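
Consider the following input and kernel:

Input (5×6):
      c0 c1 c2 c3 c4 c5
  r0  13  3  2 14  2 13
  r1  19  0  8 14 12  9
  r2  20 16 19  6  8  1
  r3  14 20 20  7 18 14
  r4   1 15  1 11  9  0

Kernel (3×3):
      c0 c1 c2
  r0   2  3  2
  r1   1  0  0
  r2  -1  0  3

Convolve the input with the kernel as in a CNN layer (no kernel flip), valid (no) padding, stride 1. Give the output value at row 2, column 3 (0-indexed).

The receptive field on the input at this output position is [6 8 1 / 7 18 14 / 11 9 0]. Elementwise product with the kernel and sum: 6·2 + 8·3 + 1·2 + 7·1 + 11·-1 + 0·3.

34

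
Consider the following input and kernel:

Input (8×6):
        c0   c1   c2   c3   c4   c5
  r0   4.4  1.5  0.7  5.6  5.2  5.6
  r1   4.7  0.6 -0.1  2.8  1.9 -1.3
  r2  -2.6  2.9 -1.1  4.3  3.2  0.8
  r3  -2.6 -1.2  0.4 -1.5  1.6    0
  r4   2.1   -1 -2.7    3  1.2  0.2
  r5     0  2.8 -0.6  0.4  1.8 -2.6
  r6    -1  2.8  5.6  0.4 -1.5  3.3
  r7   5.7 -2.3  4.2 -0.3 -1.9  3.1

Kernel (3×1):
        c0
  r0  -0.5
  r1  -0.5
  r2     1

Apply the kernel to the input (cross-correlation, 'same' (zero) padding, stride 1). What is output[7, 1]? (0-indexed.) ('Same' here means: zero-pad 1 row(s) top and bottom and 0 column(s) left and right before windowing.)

-0.25

The receptive field on the zero-padded input at this output position is [2.8 / -2.3 / 0]. Elementwise product with the kernel and sum: 2.8·-0.5 + -2.3·-0.5 + 0·1.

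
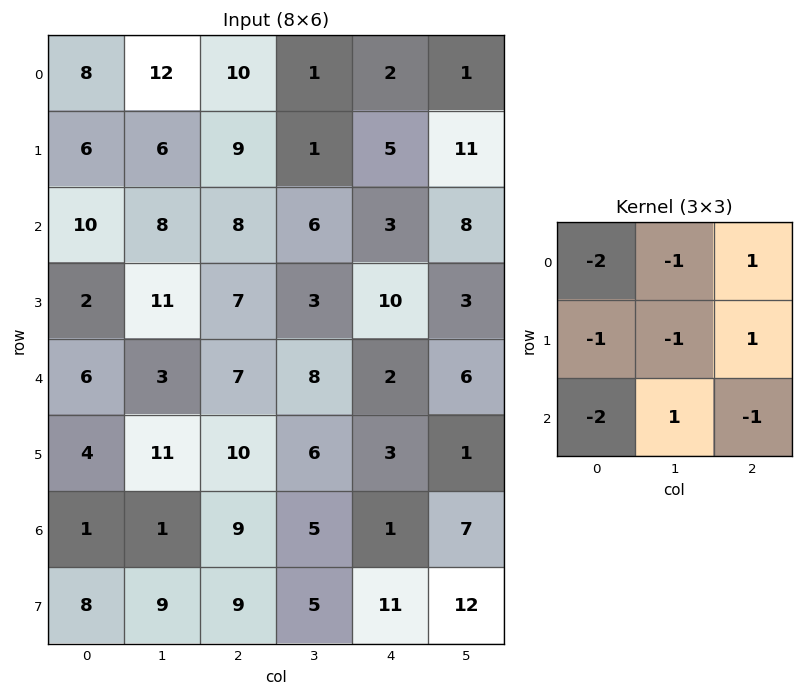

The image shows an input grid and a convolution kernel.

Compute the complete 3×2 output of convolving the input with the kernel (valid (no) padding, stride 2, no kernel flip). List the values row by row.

Output[0,0]: The receptive field on the input at this output position is [8 12 10 / 6 6 9 / 10 8 8]. Elementwise product with the kernel and sum: 8·-2 + 12·-1 + 10·1 + 6·-1 + 6·-1 + 9·1 + 10·-2 + 8·1 + 8·-1.
Output[0,1]: The receptive field on the input at this output position is [10 1 2 / 9 1 5 / 8 6 3]. Elementwise product with the kernel and sum: 10·-2 + 1·-1 + 2·1 + 9·-1 + 1·-1 + 5·1 + 8·-2 + 6·1 + 3·-1.

-41 -37
-42 -27
-23 -47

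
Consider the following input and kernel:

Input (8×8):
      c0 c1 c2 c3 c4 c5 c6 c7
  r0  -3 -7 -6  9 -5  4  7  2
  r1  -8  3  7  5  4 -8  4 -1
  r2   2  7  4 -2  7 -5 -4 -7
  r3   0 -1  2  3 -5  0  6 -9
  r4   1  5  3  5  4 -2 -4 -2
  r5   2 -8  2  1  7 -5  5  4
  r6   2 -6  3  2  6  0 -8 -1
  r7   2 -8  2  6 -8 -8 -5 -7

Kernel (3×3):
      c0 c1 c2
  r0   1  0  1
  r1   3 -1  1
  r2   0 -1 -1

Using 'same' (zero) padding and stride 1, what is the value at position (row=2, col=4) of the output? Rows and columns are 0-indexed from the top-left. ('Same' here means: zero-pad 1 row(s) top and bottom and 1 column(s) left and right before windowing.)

The receptive field on the zero-padded input at this output position is [5 4 -8 / -2 7 -5 / 3 -5 0]. Elementwise product with the kernel and sum: 5·1 + -8·1 + -2·3 + 7·-1 + -5·1 + -5·-1 + 0·-1.

-16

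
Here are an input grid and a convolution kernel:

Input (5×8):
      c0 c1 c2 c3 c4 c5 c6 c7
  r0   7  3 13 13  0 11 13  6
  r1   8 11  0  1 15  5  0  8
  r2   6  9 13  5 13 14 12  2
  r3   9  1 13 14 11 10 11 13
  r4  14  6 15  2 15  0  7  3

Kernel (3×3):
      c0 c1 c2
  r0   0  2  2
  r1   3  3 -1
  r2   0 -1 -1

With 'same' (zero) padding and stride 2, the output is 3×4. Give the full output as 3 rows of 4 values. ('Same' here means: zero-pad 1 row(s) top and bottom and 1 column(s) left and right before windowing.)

Output[0,0]: The receptive field on the zero-padded input at this output position is [0 0 0 / 0 7 3 / 0 8 11]. Elementwise product with the kernel and sum: 0·2 + 0·2 + 0·3 + 7·3 + 3·-1 + 8·-1 + 11·-1.

-1 34 8 58
37 36 59 68
56 115 93 66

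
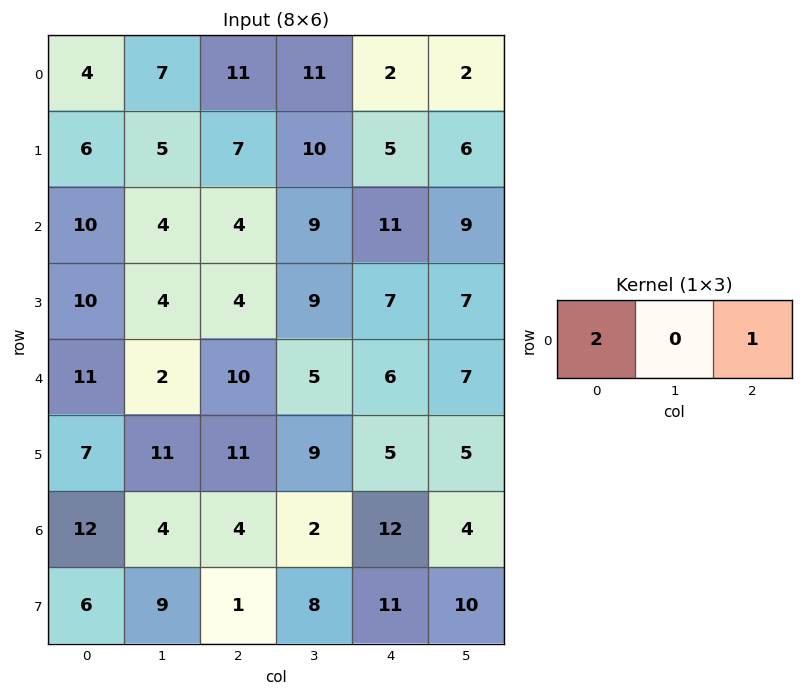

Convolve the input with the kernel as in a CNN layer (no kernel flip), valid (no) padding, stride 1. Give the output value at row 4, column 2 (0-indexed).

26

The receptive field on the input at this output position is [10 5 6]. Elementwise product with the kernel and sum: 10·2 + 6·1.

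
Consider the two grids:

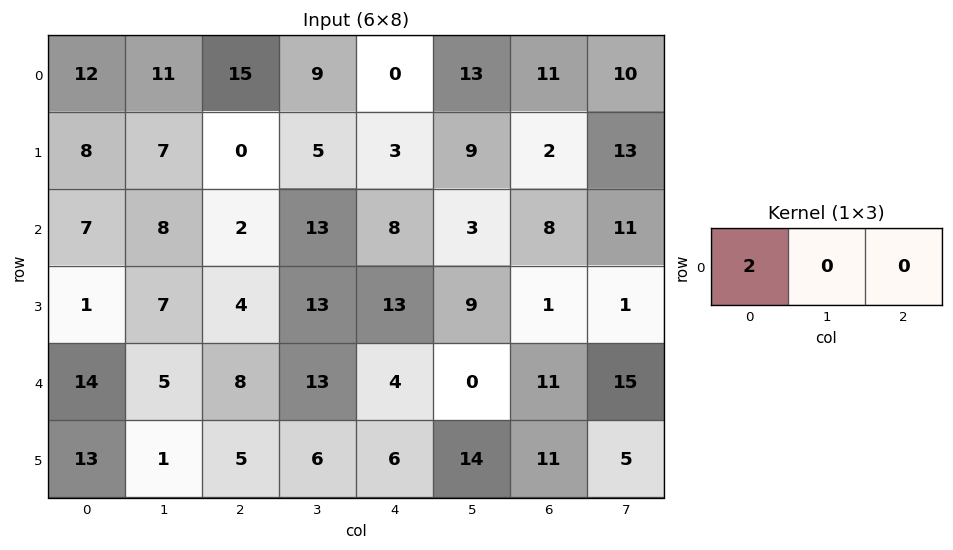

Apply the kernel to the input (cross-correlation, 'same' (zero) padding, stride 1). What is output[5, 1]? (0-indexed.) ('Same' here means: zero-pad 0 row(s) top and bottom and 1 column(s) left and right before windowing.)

The receptive field on the zero-padded input at this output position is [13 1 5]. Elementwise product with the kernel and sum: 13·2.

26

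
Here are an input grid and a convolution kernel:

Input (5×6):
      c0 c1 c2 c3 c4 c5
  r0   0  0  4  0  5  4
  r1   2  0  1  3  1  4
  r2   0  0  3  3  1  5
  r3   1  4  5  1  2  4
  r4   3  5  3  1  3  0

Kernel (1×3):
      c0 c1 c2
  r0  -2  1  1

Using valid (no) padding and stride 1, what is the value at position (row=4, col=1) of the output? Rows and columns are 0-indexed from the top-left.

The receptive field on the input at this output position is [5 3 1]. Elementwise product with the kernel and sum: 5·-2 + 3·1 + 1·1.

-6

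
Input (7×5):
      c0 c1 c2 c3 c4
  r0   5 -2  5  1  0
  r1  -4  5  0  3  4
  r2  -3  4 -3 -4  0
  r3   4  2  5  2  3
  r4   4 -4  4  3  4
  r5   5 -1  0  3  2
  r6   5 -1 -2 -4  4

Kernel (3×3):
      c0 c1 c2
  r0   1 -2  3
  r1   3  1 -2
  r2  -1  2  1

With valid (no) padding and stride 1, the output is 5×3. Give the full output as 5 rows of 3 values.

Output[0,0]: The receptive field on the input at this output position is [5 -2 5 / -4 5 0 / -3 4 -3]. Elementwise product with the kernel and sum: 5·1 + -2·-2 + 5·3 + -4·3 + 5·1 + 0·-2 + -3·-1 + 4·2 + -3·1.
Output[0,1]: The receptive field on the input at this output position is [-2 5 1 / 5 0 3 / 4 -3 -4]. Elementwise product with the kernel and sum: -2·1 + 5·-2 + 1·3 + 5·3 + 0·1 + 3·-2 + 4·-1 + -3·2 + -4·1.

25 -14 -7
-8 41 -5
-24 20 22
8 -12 25
29 -19 7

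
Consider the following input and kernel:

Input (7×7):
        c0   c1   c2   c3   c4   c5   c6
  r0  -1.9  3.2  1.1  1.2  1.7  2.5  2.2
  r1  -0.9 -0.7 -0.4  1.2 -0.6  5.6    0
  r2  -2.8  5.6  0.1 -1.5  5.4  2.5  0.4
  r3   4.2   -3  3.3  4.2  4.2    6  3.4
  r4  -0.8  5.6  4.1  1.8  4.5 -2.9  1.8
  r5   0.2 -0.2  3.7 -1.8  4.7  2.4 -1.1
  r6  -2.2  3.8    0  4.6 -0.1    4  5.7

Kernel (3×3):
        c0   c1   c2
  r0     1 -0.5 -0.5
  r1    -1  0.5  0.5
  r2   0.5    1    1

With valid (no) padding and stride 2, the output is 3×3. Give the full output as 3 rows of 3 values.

0.6 4.3 8.35
-0.4 7.4 5.6
-1.4 3.2 10.65

Output[0,0]: The receptive field on the input at this output position is [-1.9 3.2 1.1 / -0.9 -0.7 -0.4 / -2.8 5.6 0.1]. Elementwise product with the kernel and sum: -1.9·1 + 3.2·-0.5 + 1.1·-0.5 + -0.9·-1 + -0.7·0.5 + -0.4·0.5 + -2.8·0.5 + 5.6·1 + 0.1·1.
Output[0,1]: The receptive field on the input at this output position is [1.1 1.2 1.7 / -0.4 1.2 -0.6 / 0.1 -1.5 5.4]. Elementwise product with the kernel and sum: 1.1·1 + 1.2·-0.5 + 1.7·-0.5 + -0.4·-1 + 1.2·0.5 + -0.6·0.5 + 0.1·0.5 + -1.5·1 + 5.4·1.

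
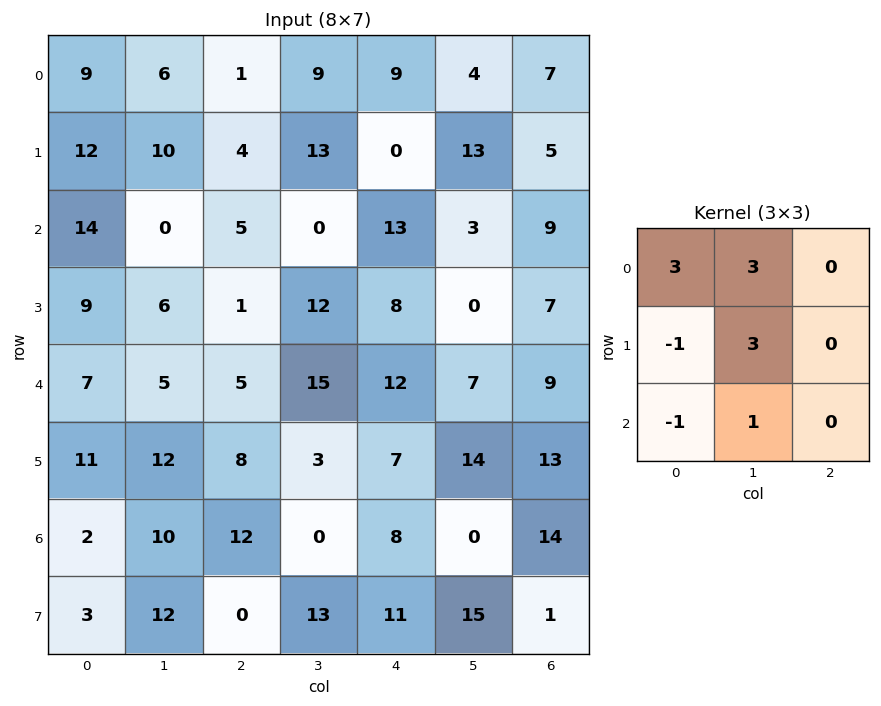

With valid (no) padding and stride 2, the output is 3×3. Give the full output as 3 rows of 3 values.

Output[0,0]: The receptive field on the input at this output position is [9 6 1 / 12 10 4 / 14 0 5]. Elementwise product with the kernel and sum: 9·3 + 6·3 + 12·-1 + 10·3 + 14·-1 + 0·1.
Output[0,1]: The receptive field on the input at this output position is [1 9 9 / 4 13 0 / 5 0 13]. Elementwise product with the kernel and sum: 1·3 + 9·3 + 4·-1 + 13·3 + 5·-1 + 0·1.

49 60 68
49 60 35
69 49 84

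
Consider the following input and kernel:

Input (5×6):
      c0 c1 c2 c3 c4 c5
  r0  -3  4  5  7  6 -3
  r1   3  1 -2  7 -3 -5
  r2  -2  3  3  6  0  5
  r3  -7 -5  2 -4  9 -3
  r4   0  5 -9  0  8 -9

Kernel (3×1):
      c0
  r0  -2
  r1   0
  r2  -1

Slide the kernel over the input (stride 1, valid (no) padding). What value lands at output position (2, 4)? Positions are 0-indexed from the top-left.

The receptive field on the input at this output position is [0 / 9 / 8]. Elementwise product with the kernel and sum: 0·-2 + 8·-1.

-8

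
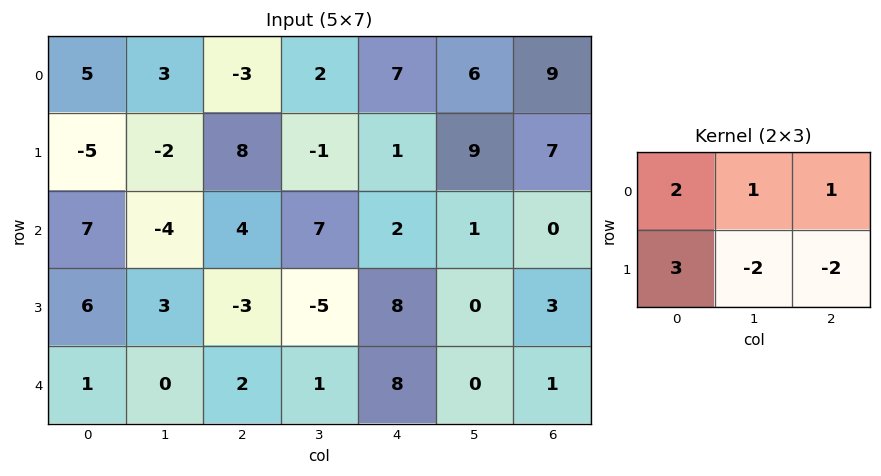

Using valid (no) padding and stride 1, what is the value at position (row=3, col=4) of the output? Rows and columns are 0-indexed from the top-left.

41

The receptive field on the input at this output position is [8 0 3 / 8 0 1]. Elementwise product with the kernel and sum: 8·2 + 0·1 + 3·1 + 8·3 + 0·-2 + 1·-2.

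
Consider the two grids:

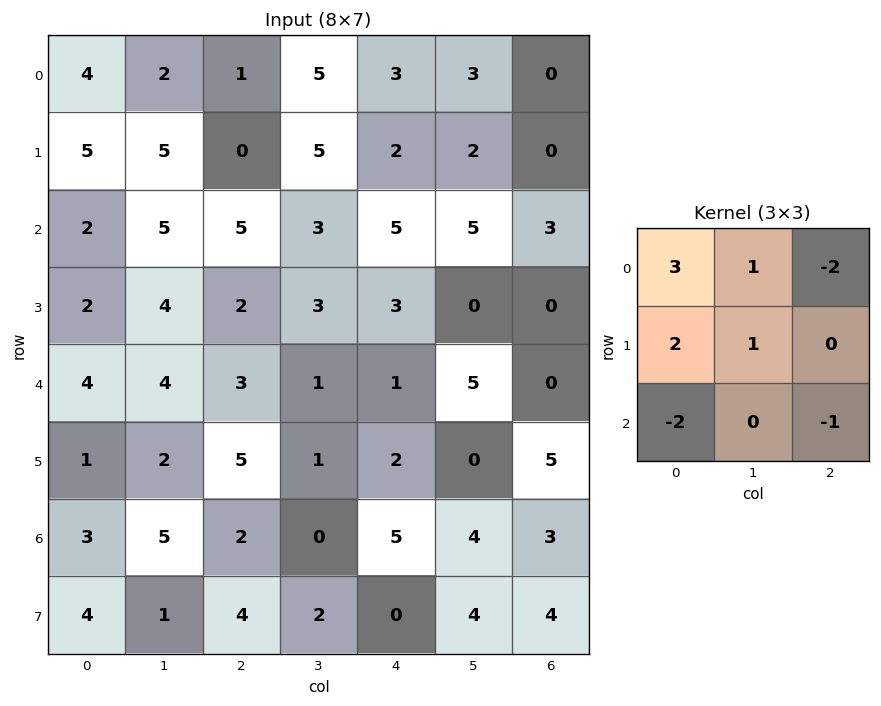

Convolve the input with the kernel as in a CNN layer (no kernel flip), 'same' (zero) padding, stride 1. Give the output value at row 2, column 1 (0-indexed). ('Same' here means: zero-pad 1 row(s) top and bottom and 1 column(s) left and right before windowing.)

23

The receptive field on the zero-padded input at this output position is [5 5 0 / 2 5 5 / 2 4 2]. Elementwise product with the kernel and sum: 5·3 + 5·1 + 0·-2 + 2·2 + 5·1 + 2·-2 + 2·-1.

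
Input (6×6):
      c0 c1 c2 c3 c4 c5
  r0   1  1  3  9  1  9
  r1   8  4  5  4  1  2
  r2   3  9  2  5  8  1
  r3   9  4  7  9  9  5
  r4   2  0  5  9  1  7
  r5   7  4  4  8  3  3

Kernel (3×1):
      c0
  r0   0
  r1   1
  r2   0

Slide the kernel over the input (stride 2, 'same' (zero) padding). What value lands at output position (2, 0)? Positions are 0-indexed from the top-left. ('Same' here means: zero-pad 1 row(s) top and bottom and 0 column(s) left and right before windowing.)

The receptive field on the zero-padded input at this output position is [9 / 2 / 7]. Elementwise product with the kernel and sum: 2·1.

2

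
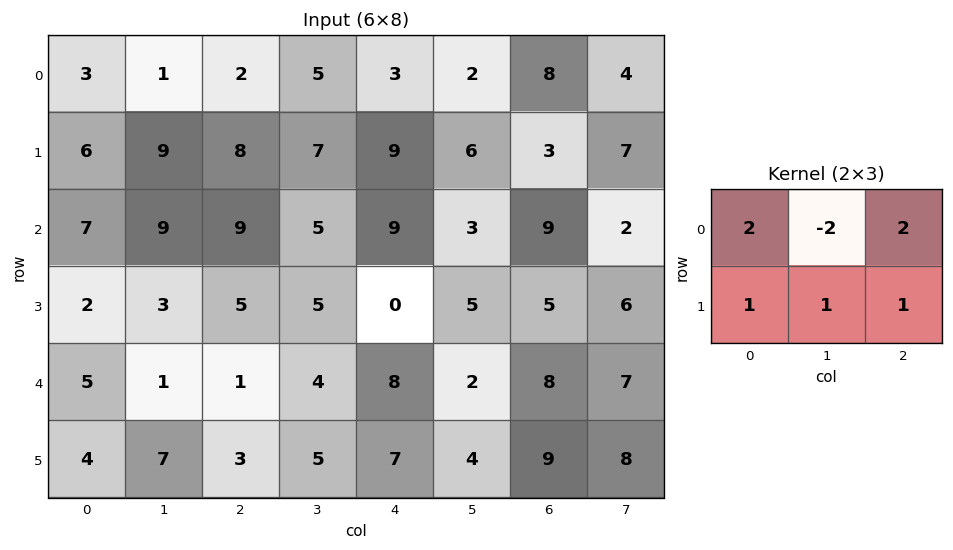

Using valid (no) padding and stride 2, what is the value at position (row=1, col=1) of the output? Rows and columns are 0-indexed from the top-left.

The receptive field on the input at this output position is [9 5 9 / 5 5 0]. Elementwise product with the kernel and sum: 9·2 + 5·-2 + 9·2 + 5·1 + 5·1 + 0·1.

36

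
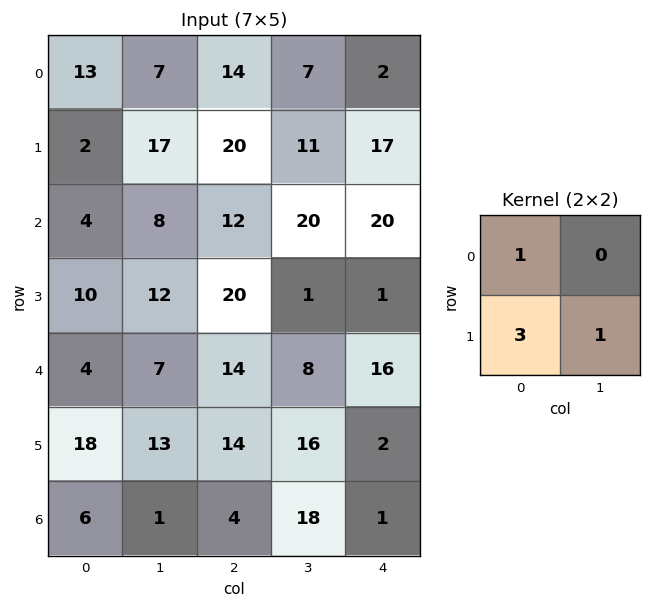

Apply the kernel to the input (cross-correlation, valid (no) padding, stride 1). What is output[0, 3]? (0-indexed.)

57

The receptive field on the input at this output position is [7 2 / 11 17]. Elementwise product with the kernel and sum: 7·1 + 11·3 + 17·1.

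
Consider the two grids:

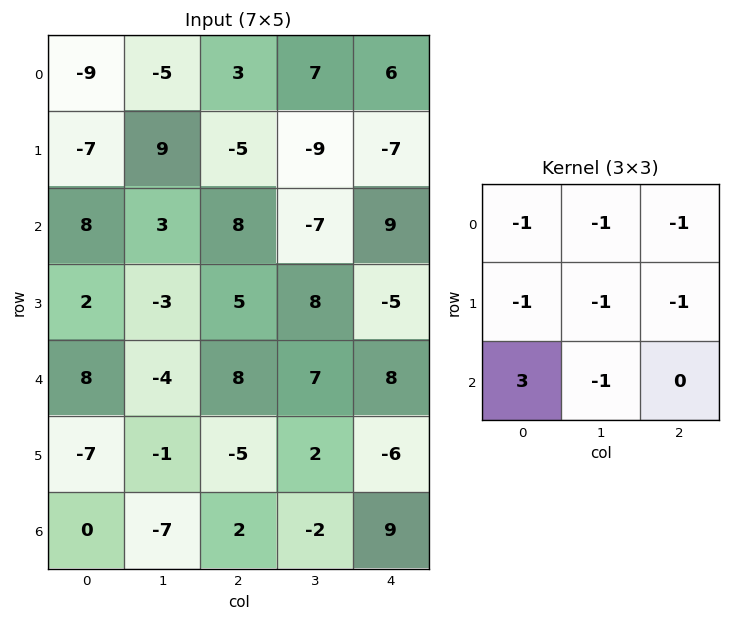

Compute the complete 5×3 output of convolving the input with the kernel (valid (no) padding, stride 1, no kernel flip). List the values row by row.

Output[0,0]: The receptive field on the input at this output position is [-9 -5 3 / -7 9 -5 / 8 3 8]. Elementwise product with the kernel and sum: -9·-1 + -5·-1 + 3·-1 + -7·-1 + 9·-1 + -5·-1 + 8·3 + 3·-1.

35 1 36
-7 -13 18
5 -34 -1
-36 -19 -48
8 -30 -6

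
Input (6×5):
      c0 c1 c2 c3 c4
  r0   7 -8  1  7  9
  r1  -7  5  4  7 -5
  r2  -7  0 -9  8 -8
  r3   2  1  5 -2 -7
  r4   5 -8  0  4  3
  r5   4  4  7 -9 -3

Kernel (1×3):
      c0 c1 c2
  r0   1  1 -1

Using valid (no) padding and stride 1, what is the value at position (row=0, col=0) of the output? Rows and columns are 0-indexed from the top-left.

The receptive field on the input at this output position is [7 -8 1]. Elementwise product with the kernel and sum: 7·1 + -8·1 + 1·-1.

-2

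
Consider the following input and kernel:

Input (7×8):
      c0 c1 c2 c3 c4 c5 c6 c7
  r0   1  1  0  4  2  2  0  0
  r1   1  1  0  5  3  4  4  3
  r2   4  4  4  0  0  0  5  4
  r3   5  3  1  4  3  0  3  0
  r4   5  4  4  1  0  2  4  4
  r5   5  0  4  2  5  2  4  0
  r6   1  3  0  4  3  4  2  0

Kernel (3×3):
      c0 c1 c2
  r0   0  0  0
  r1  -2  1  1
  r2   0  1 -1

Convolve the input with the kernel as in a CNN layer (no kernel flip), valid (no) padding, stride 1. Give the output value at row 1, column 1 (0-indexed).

The receptive field on the input at this output position is [1 0 5 / 4 4 0 / 3 1 4]. Elementwise product with the kernel and sum: 4·-2 + 4·1 + 0·1 + 1·1 + 4·-1.

-7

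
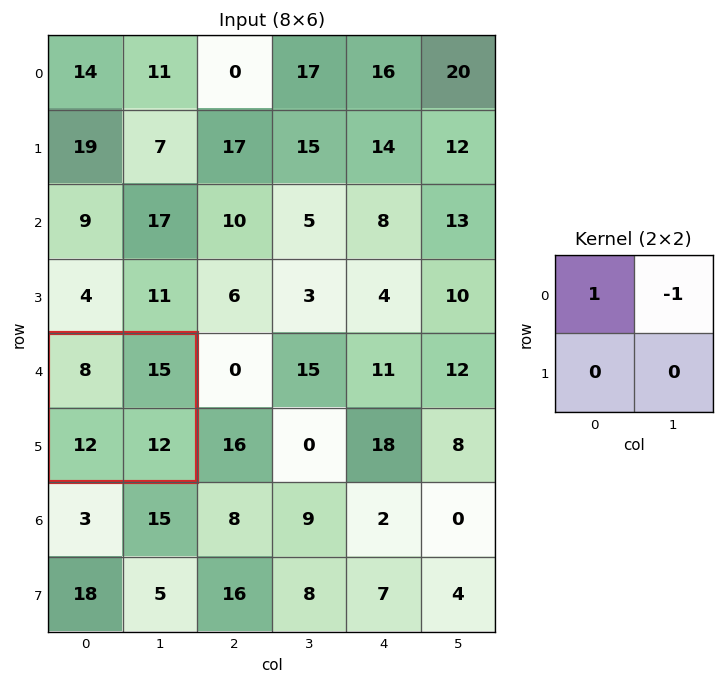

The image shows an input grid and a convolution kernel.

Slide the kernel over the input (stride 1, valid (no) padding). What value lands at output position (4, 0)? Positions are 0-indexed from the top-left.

-7

The receptive field on the input at this output position is [8 15 / 12 12]. Elementwise product with the kernel and sum: 8·1 + 15·-1.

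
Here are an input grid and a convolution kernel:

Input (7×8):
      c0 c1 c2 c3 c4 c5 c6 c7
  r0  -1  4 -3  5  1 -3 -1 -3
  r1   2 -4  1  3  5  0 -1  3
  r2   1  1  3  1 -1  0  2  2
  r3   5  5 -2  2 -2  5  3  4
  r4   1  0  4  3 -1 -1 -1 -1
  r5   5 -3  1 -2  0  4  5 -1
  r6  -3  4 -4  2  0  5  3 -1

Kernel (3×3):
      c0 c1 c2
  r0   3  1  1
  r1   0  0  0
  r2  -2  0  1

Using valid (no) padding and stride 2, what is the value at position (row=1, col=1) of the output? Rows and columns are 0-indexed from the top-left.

The receptive field on the input at this output position is [3 1 -1 / -2 2 -2 / 4 3 -1]. Elementwise product with the kernel and sum: 3·3 + 1·1 + -1·1 + 4·-2 + -1·1.

0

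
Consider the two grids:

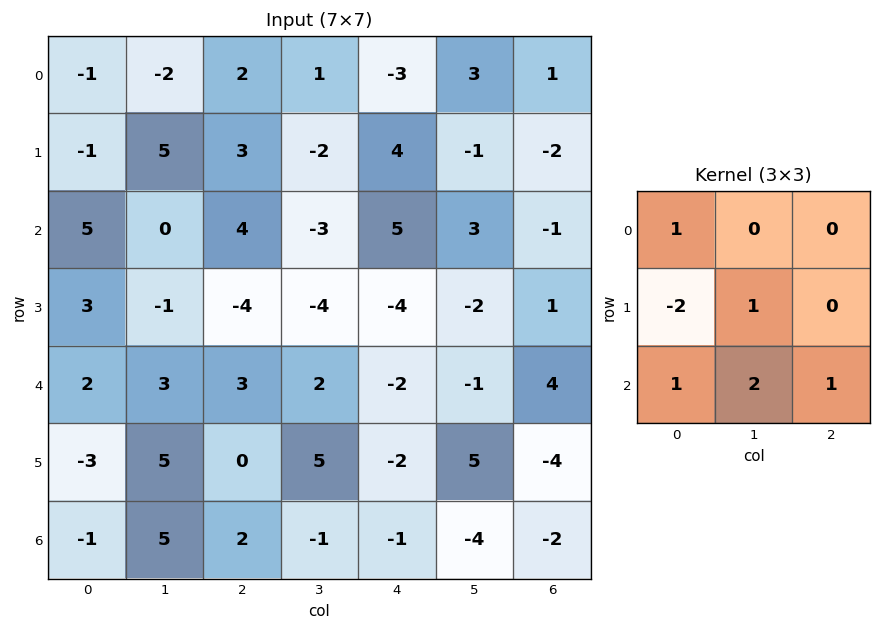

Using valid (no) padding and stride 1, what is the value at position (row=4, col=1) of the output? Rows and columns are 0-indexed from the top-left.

1

The receptive field on the input at this output position is [3 3 2 / 5 0 5 / 5 2 -1]. Elementwise product with the kernel and sum: 3·1 + 5·-2 + 0·1 + 5·1 + 2·2 + -1·1.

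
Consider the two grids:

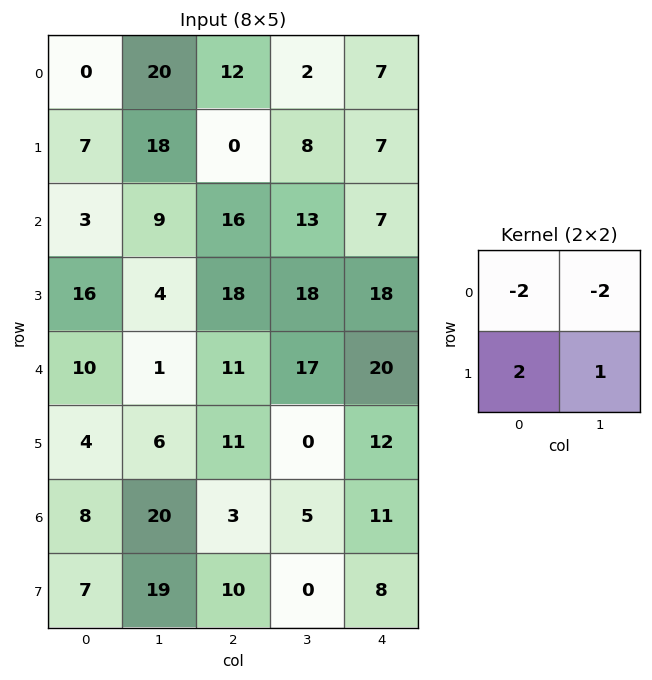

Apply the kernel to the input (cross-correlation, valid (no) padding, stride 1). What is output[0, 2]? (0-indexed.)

The receptive field on the input at this output position is [12 2 / 0 8]. Elementwise product with the kernel and sum: 12·-2 + 2·-2 + 0·2 + 8·1.

-20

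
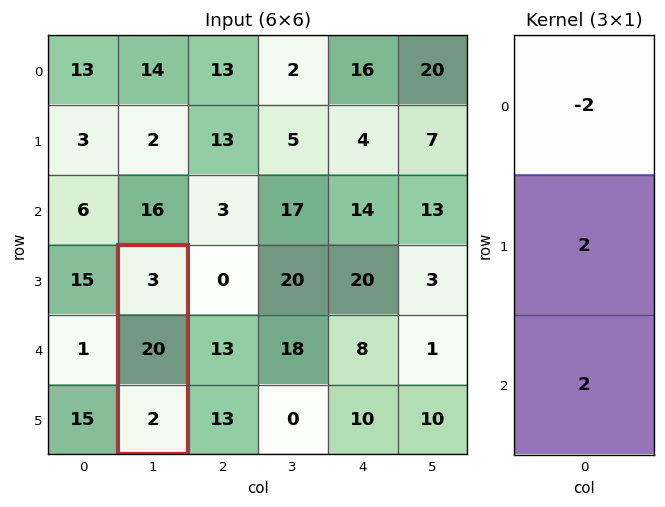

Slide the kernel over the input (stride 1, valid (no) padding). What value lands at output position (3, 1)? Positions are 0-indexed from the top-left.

The receptive field on the input at this output position is [3 / 20 / 2]. Elementwise product with the kernel and sum: 3·-2 + 20·2 + 2·2.

38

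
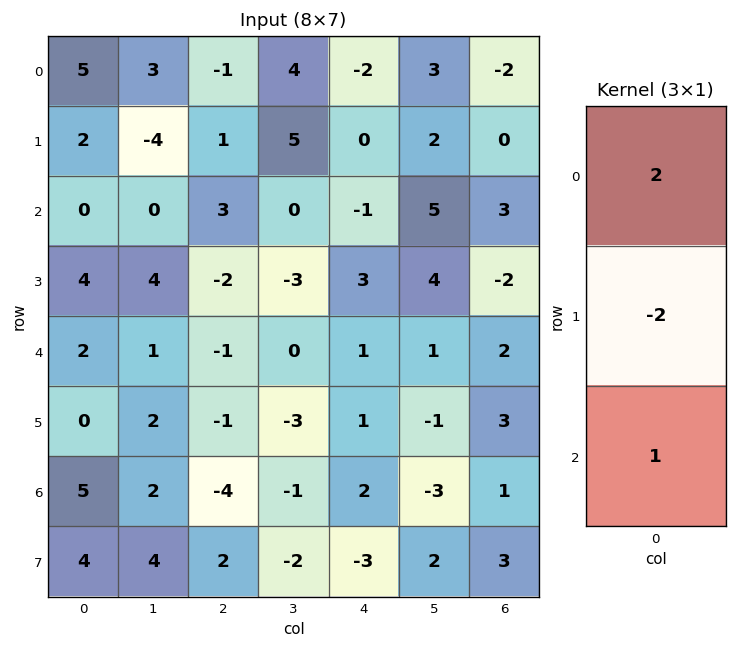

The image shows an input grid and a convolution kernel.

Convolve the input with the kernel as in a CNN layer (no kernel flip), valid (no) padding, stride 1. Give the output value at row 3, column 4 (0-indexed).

The receptive field on the input at this output position is [3 / 1 / 1]. Elementwise product with the kernel and sum: 3·2 + 1·-2 + 1·1.

5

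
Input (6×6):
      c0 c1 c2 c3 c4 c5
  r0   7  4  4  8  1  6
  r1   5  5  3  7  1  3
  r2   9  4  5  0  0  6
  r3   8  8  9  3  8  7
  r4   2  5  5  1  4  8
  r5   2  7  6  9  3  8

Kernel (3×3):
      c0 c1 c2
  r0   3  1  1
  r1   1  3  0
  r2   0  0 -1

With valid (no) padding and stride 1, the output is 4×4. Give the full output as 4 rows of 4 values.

44 38 45 35
35 41 14 18
63 51 29 25
52 47 43 29

Output[0,0]: The receptive field on the input at this output position is [7 4 4 / 5 5 3 / 9 4 5]. Elementwise product with the kernel and sum: 7·3 + 4·1 + 4·1 + 5·1 + 5·3 + 5·-1.
Output[0,1]: The receptive field on the input at this output position is [4 4 8 / 5 3 7 / 4 5 0]. Elementwise product with the kernel and sum: 4·3 + 4·1 + 8·1 + 5·1 + 3·3 + 0·-1.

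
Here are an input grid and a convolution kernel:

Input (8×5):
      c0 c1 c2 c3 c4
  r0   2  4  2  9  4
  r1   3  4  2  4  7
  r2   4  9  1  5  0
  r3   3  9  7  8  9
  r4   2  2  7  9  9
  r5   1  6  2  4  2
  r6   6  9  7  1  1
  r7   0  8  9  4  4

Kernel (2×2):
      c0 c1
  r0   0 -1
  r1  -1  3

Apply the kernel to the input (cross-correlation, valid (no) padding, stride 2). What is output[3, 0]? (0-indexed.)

15

The receptive field on the input at this output position is [6 9 / 0 8]. Elementwise product with the kernel and sum: 9·-1 + 0·-1 + 8·3.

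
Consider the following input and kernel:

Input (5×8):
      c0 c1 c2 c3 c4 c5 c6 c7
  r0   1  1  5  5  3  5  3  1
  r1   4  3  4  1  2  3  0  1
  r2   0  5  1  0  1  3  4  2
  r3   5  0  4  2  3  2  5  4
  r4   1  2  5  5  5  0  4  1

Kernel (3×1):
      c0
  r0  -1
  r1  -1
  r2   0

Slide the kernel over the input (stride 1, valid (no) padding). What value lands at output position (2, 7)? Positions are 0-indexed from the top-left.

The receptive field on the input at this output position is [2 / 4 / 1]. Elementwise product with the kernel and sum: 2·-1 + 4·-1.

-6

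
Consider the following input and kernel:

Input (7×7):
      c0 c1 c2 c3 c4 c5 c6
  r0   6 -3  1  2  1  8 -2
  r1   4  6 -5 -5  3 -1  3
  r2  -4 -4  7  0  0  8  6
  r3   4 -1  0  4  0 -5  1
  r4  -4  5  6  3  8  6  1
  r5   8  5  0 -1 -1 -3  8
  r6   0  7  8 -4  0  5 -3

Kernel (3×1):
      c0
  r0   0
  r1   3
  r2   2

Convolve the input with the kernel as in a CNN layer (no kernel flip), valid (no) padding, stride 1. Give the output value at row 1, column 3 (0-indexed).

8

The receptive field on the input at this output position is [-5 / 0 / 4]. Elementwise product with the kernel and sum: 0·3 + 4·2.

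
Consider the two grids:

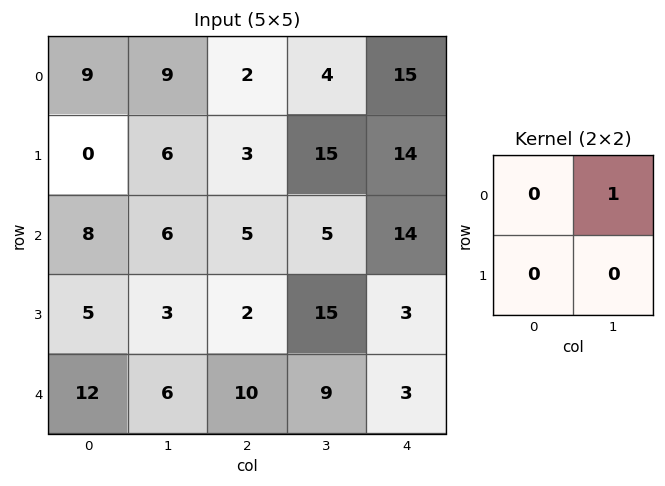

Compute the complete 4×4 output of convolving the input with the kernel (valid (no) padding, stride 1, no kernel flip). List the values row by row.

Output[0,0]: The receptive field on the input at this output position is [9 9 / 0 6]. Elementwise product with the kernel and sum: 9·1.

9 2 4 15
6 3 15 14
6 5 5 14
3 2 15 3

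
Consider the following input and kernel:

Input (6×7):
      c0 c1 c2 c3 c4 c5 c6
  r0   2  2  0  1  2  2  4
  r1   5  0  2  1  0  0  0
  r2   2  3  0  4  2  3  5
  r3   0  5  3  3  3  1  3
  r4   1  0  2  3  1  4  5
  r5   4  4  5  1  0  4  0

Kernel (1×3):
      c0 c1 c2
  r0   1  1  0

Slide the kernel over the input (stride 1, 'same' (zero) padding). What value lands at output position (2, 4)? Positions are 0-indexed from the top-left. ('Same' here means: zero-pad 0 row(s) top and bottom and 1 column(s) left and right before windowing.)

6

The receptive field on the zero-padded input at this output position is [4 2 3]. Elementwise product with the kernel and sum: 4·1 + 2·1.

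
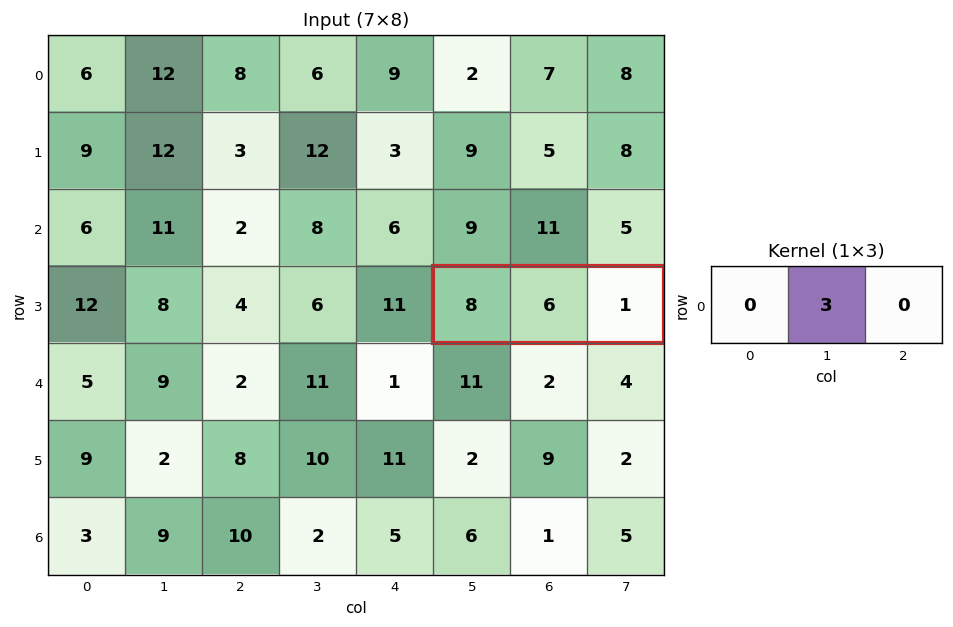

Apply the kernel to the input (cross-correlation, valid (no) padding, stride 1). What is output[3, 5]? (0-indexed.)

The receptive field on the input at this output position is [8 6 1]. Elementwise product with the kernel and sum: 6·3.

18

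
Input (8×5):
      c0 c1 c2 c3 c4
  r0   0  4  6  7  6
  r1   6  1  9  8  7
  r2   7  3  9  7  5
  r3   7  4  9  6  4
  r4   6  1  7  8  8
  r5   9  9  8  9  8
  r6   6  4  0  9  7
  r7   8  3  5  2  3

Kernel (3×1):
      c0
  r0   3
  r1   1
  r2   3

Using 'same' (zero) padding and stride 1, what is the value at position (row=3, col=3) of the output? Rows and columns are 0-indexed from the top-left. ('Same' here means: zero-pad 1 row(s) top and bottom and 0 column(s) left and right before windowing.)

51

The receptive field on the zero-padded input at this output position is [7 / 6 / 8]. Elementwise product with the kernel and sum: 7·3 + 6·1 + 8·3.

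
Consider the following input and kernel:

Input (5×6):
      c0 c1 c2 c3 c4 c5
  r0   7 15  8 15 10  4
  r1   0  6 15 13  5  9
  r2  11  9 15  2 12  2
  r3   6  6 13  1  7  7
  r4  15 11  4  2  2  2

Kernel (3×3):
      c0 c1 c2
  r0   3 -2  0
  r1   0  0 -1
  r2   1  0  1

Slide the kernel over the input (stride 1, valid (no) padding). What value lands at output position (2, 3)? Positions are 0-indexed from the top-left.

-21

The receptive field on the input at this output position is [2 12 2 / 1 7 7 / 2 2 2]. Elementwise product with the kernel and sum: 2·3 + 12·-2 + 7·-1 + 2·1 + 2·1.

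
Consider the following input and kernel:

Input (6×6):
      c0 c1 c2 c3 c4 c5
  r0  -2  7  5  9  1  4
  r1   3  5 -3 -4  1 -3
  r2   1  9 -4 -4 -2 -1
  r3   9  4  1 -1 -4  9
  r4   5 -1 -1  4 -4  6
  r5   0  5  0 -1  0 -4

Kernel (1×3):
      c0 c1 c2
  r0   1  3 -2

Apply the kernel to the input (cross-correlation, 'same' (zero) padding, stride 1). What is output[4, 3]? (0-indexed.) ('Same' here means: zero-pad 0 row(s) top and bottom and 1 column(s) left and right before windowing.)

19

The receptive field on the zero-padded input at this output position is [-1 4 -4]. Elementwise product with the kernel and sum: -1·1 + 4·3 + -4·-2.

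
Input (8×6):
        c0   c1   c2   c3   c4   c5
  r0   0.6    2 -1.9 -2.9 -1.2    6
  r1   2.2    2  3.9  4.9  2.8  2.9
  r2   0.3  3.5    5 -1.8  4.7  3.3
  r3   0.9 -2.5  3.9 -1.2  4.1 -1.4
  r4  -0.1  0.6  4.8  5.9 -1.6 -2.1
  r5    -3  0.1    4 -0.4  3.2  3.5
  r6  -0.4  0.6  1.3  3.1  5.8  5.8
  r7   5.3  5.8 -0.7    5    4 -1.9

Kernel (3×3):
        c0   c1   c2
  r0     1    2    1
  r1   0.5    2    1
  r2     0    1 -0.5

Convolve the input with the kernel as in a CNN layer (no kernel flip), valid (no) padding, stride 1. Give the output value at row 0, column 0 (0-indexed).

The receptive field on the input at this output position is [0.6 2 -1.9 / 2.2 2 3.9 / 0.3 3.5 5]. Elementwise product with the kernel and sum: 0.6·1 + 2·2 + -1.9·1 + 2.2·0.5 + 2·2 + 3.9·1 + 3.5·1 + 5·-0.5.

12.7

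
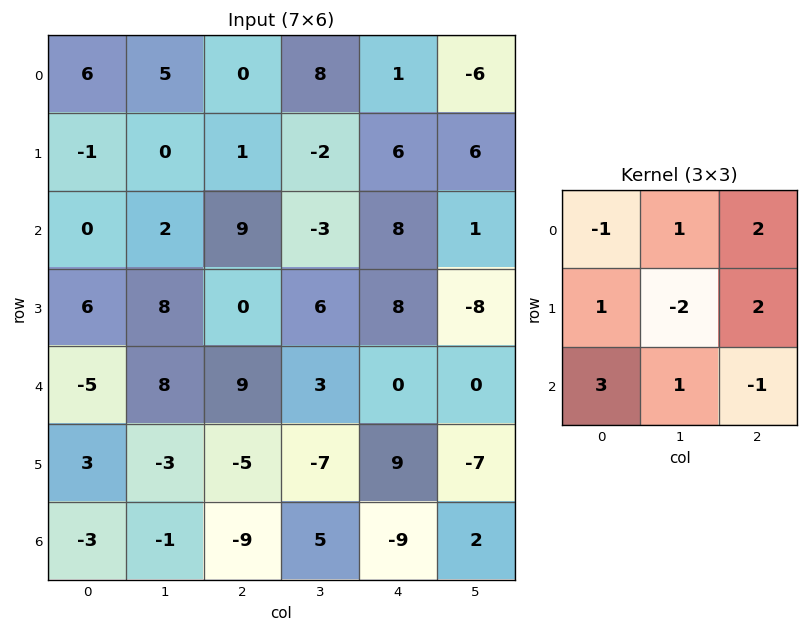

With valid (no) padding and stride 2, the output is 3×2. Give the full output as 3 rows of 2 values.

Output[0,0]: The receptive field on the input at this output position is [6 5 0 / -1 0 1 / 0 2 9]. Elementwise product with the kernel and sum: 6·-1 + 5·1 + 0·2 + -1·1 + 0·-2 + 1·2 + 0·3 + 2·1 + 9·-1.
Output[0,1]: The receptive field on the input at this output position is [0 8 1 / 1 -2 6 / 9 -3 8]. Elementwise product with the kernel and sum: 0·-1 + 8·1 + 1·2 + 1·1 + -2·-2 + 6·2 + 9·3 + -3·1 + 8·-1.

-7 43
-6 38
29 8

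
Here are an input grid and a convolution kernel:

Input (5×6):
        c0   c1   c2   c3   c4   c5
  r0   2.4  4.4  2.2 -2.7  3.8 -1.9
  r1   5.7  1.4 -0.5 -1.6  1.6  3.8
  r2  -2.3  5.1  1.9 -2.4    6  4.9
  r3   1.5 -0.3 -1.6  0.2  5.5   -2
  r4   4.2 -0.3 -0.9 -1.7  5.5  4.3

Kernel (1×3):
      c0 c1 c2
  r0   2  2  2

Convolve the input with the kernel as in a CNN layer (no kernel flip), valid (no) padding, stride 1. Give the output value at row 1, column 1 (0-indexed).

-1.4

The receptive field on the input at this output position is [1.4 -0.5 -1.6]. Elementwise product with the kernel and sum: 1.4·2 + -0.5·2 + -1.6·2.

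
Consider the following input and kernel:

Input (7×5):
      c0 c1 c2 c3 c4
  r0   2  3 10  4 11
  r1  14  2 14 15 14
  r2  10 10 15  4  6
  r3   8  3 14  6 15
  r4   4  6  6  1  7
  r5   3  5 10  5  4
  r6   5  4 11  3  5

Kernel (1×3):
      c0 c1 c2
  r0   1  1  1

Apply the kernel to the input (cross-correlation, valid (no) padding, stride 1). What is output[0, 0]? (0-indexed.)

15

The receptive field on the input at this output position is [2 3 10]. Elementwise product with the kernel and sum: 2·1 + 3·1 + 10·1.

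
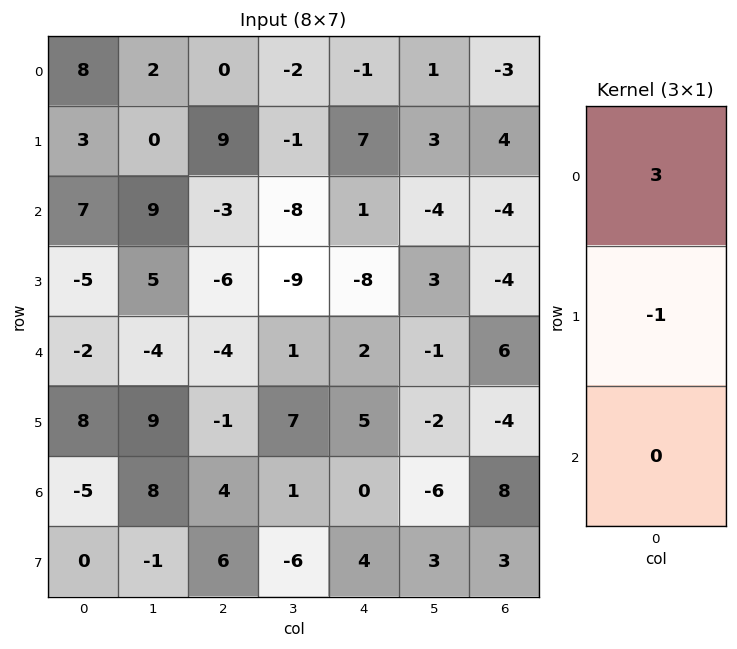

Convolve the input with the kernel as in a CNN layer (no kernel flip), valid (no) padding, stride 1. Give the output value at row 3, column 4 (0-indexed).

-26

The receptive field on the input at this output position is [-8 / 2 / 5]. Elementwise product with the kernel and sum: -8·3 + 2·-1.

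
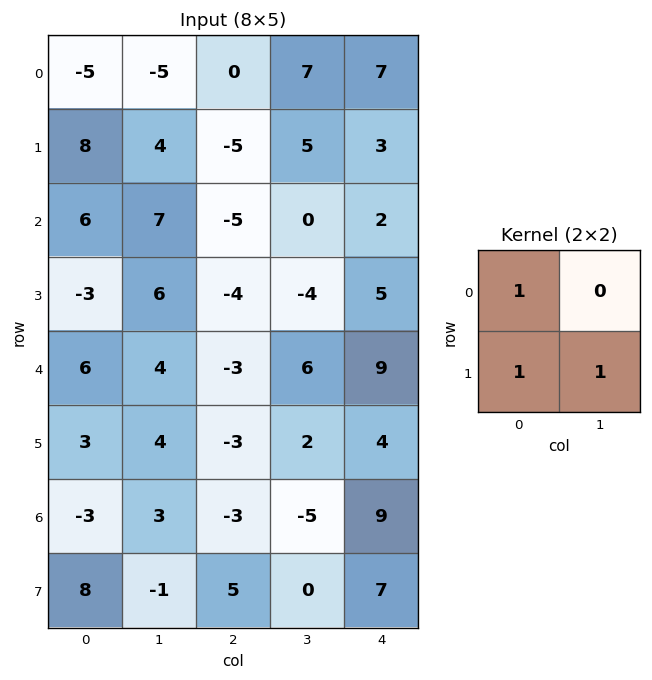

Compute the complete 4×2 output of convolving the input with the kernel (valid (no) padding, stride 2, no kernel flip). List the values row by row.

7 0
9 -13
13 -4
4 2

Output[0,0]: The receptive field on the input at this output position is [-5 -5 / 8 4]. Elementwise product with the kernel and sum: -5·1 + 8·1 + 4·1.
Output[0,1]: The receptive field on the input at this output position is [0 7 / -5 5]. Elementwise product with the kernel and sum: 0·1 + -5·1 + 5·1.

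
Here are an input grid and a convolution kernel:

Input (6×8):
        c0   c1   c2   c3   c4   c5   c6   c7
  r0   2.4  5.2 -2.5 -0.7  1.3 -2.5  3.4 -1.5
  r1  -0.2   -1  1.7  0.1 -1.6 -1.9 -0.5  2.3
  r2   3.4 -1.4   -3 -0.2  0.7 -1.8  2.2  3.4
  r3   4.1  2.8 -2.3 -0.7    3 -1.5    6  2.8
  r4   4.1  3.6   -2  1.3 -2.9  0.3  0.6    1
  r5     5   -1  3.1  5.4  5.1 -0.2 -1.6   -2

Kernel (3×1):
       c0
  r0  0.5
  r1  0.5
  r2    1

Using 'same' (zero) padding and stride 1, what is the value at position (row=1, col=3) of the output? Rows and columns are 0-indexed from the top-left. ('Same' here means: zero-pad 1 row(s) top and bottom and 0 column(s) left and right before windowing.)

-0.5

The receptive field on the zero-padded input at this output position is [-0.7 / 0.1 / -0.2]. Elementwise product with the kernel and sum: -0.7·0.5 + 0.1·0.5 + -0.2·1.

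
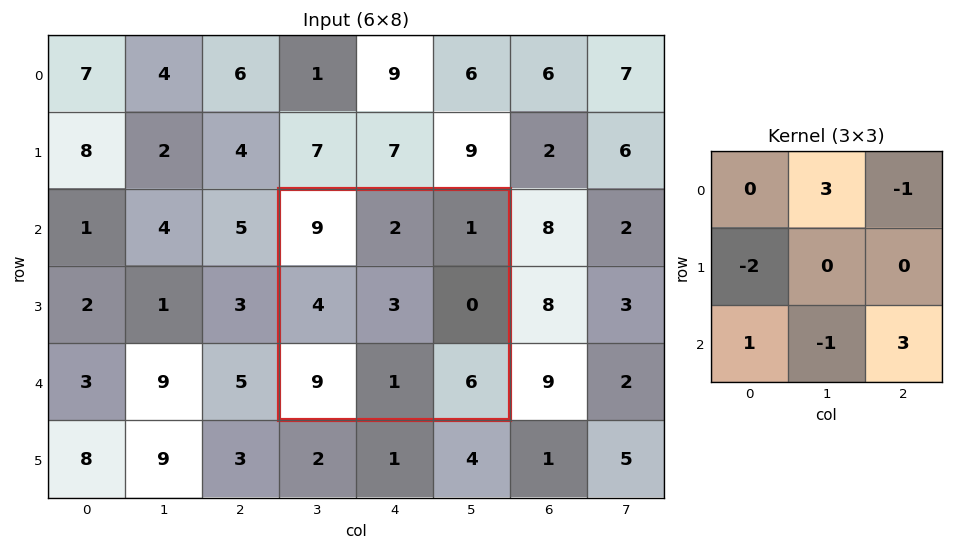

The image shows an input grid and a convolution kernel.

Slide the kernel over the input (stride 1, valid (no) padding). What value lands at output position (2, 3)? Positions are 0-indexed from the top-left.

23

The receptive field on the input at this output position is [9 2 1 / 4 3 0 / 9 1 6]. Elementwise product with the kernel and sum: 2·3 + 1·-1 + 4·-2 + 9·1 + 1·-1 + 6·3.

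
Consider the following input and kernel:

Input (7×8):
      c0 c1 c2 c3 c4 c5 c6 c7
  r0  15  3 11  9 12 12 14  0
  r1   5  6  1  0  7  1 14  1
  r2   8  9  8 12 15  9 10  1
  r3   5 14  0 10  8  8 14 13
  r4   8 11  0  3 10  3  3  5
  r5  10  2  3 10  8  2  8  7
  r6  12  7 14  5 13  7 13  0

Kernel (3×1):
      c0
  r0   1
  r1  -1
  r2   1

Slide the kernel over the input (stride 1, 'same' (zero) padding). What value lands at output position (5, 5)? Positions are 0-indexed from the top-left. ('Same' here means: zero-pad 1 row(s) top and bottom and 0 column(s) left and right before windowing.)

The receptive field on the zero-padded input at this output position is [3 / 2 / 7]. Elementwise product with the kernel and sum: 3·1 + 2·-1 + 7·1.

8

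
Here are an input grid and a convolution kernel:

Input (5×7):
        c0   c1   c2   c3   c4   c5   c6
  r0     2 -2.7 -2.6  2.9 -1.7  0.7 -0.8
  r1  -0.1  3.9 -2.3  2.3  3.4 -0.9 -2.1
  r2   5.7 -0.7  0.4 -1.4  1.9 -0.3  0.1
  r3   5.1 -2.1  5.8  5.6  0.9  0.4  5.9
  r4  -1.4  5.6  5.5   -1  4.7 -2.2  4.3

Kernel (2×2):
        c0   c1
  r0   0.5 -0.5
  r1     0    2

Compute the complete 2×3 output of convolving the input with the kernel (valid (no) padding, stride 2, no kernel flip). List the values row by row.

Output[0,0]: The receptive field on the input at this output position is [2 -2.7 / -0.1 3.9]. Elementwise product with the kernel and sum: 2·0.5 + -2.7·-0.5 + 3.9·2.

10.15 1.85 -3
-1 12.1 1.9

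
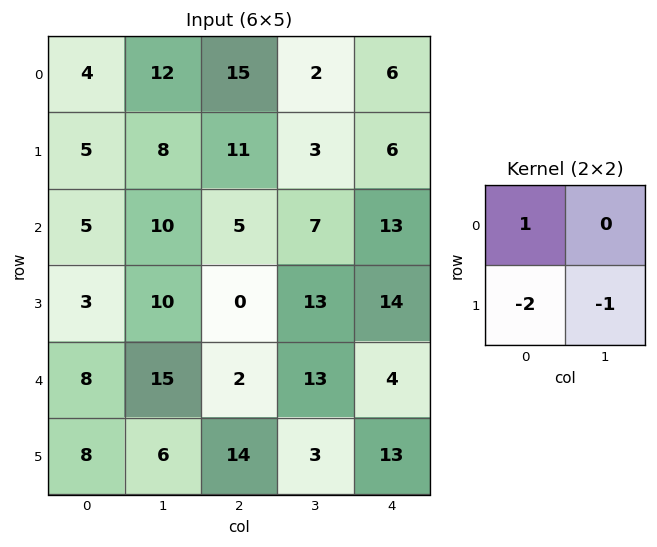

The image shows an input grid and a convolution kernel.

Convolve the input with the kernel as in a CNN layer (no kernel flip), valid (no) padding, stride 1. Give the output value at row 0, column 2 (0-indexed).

-10

The receptive field on the input at this output position is [15 2 / 11 3]. Elementwise product with the kernel and sum: 15·1 + 11·-2 + 3·-1.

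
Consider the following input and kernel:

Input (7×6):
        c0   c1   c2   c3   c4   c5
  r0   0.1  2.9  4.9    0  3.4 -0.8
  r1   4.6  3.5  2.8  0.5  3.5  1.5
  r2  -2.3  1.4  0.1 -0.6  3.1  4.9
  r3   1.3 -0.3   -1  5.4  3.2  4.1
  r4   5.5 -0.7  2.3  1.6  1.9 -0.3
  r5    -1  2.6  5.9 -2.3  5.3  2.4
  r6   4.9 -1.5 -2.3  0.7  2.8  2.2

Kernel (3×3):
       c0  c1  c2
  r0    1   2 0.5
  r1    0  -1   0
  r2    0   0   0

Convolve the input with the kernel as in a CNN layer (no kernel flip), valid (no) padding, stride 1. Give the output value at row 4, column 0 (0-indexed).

2.65

The receptive field on the input at this output position is [5.5 -0.7 2.3 / -1 2.6 5.9 / 4.9 -1.5 -2.3]. Elementwise product with the kernel and sum: 5.5·1 + -0.7·2 + 2.3·0.5 + 2.6·-1.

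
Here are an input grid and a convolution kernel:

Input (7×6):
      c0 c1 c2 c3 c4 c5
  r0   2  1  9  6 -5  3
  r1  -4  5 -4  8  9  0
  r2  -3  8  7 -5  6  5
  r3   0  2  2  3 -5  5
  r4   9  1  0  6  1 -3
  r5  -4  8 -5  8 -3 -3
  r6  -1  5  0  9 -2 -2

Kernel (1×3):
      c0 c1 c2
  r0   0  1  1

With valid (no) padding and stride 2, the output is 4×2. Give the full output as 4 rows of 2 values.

Output[0,0]: The receptive field on the input at this output position is [2 1 9]. Elementwise product with the kernel and sum: 1·1 + 9·1.

10 1
15 1
1 7
5 7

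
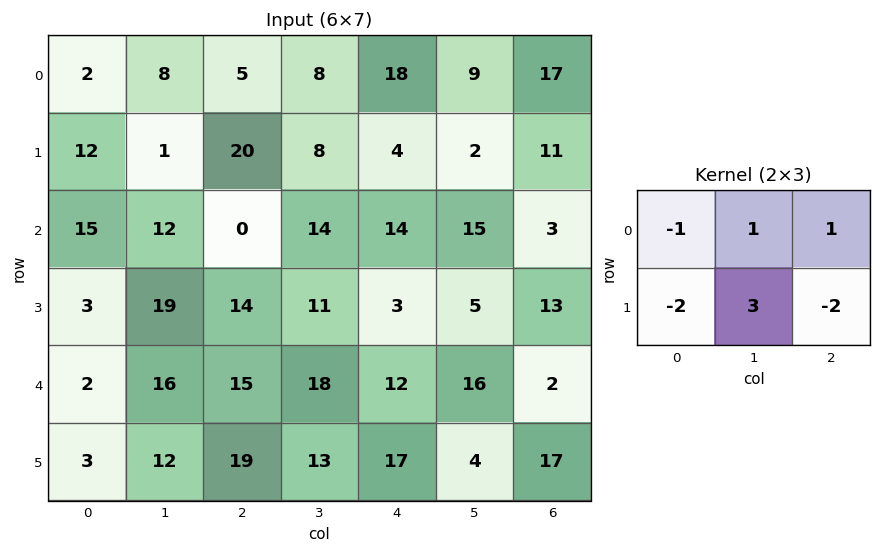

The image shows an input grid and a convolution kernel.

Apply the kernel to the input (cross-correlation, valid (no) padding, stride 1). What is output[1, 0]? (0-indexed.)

The receptive field on the input at this output position is [12 1 20 / 15 12 0]. Elementwise product with the kernel and sum: 12·-1 + 1·1 + 20·1 + 15·-2 + 12·3 + 0·-2.

15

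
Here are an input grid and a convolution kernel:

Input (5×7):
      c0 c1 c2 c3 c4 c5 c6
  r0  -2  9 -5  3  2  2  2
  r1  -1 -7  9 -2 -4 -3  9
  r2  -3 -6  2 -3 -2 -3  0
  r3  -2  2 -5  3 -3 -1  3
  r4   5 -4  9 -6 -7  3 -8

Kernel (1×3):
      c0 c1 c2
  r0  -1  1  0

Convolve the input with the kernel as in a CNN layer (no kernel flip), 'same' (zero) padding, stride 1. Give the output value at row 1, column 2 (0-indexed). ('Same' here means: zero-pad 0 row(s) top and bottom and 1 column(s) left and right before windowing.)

The receptive field on the zero-padded input at this output position is [-7 9 -2]. Elementwise product with the kernel and sum: -7·-1 + 9·1.

16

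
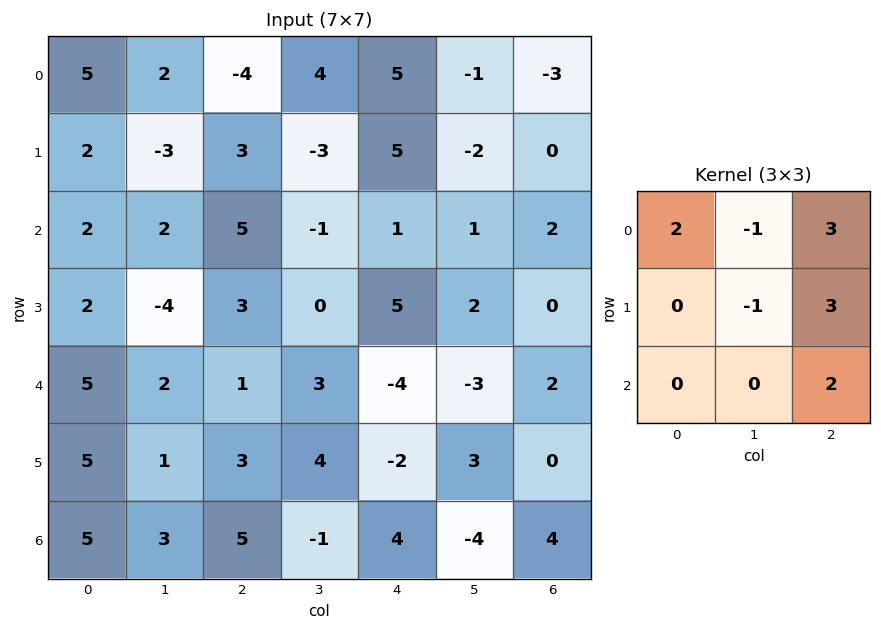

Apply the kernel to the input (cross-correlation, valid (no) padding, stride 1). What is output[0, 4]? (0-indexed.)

8

The receptive field on the input at this output position is [5 -1 -3 / 5 -2 0 / 1 1 2]. Elementwise product with the kernel and sum: 5·2 + -1·-1 + -3·3 + -2·-1 + 0·3 + 2·2.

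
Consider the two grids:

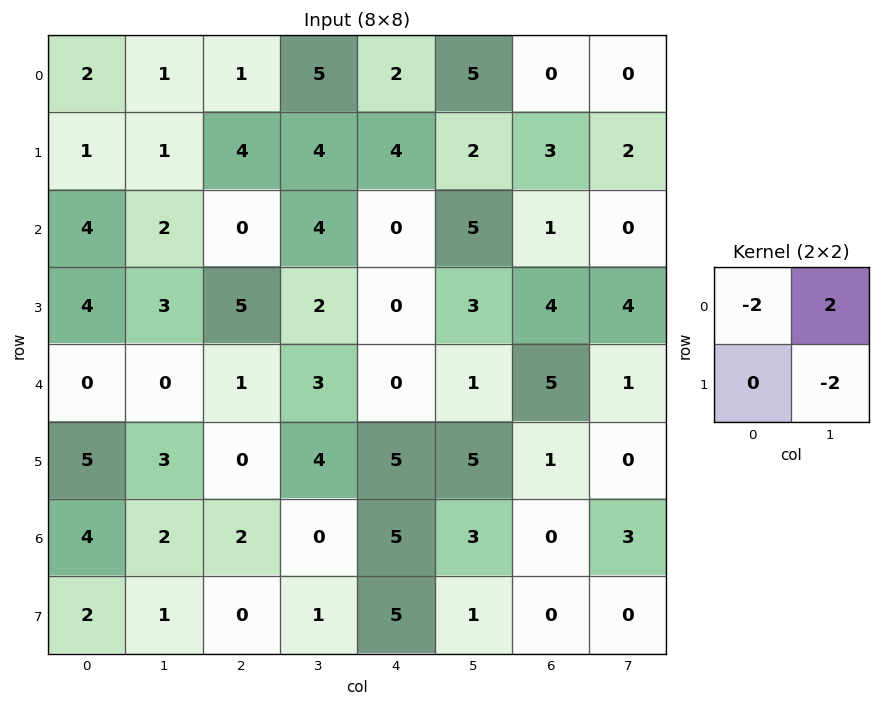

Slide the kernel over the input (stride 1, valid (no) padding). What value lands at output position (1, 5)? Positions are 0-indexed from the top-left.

The receptive field on the input at this output position is [2 3 / 5 1]. Elementwise product with the kernel and sum: 2·-2 + 3·2 + 1·-2.

0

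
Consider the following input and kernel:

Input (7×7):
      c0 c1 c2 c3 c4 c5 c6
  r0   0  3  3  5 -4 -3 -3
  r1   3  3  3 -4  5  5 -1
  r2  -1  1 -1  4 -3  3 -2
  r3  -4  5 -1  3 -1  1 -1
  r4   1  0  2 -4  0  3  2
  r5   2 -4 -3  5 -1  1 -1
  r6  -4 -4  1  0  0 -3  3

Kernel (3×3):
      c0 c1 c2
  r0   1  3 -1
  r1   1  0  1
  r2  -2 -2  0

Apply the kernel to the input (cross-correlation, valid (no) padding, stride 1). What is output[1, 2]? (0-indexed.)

-22

The receptive field on the input at this output position is [3 -4 5 / -1 4 -3 / -1 3 -1]. Elementwise product with the kernel and sum: 3·1 + -4·3 + 5·-1 + -1·1 + -3·1 + -1·-2 + 3·-2.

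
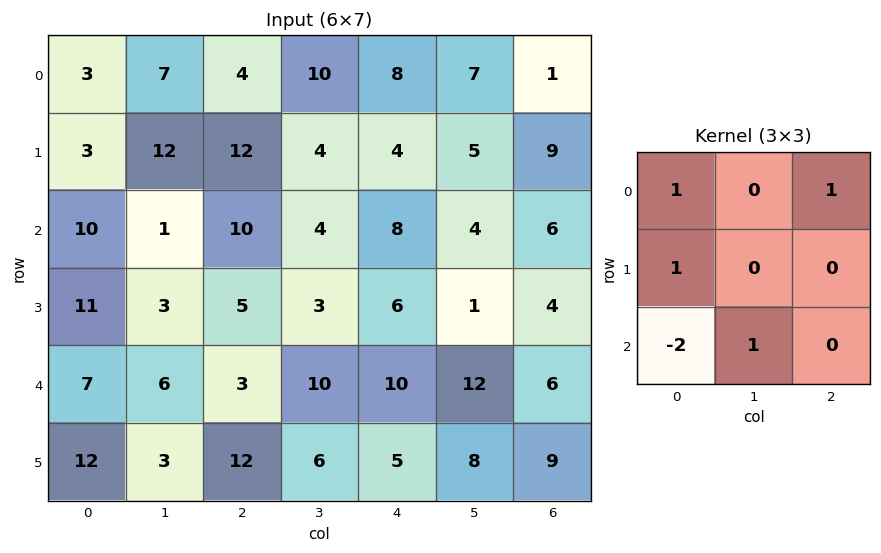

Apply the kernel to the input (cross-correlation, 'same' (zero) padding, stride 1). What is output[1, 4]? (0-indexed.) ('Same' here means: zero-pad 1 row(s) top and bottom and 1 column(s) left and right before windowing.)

The receptive field on the zero-padded input at this output position is [10 8 7 / 4 4 5 / 4 8 4]. Elementwise product with the kernel and sum: 10·1 + 7·1 + 4·1 + 4·-2 + 8·1.

21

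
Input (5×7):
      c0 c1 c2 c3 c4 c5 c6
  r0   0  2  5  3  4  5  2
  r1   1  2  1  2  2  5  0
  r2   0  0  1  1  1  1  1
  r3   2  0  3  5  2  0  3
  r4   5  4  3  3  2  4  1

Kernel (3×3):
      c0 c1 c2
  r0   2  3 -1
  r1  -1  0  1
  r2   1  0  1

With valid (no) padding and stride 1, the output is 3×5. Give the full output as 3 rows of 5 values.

Output[0,0]: The receptive field on the input at this output position is [0 2 5 / 1 2 1 / 0 0 1]. Elementwise product with the kernel and sum: 0·2 + 2·3 + 5·-1 + 1·-1 + 1·1 + 0·1 + 1·1.

2 17 18 18 21
13 11 11 10 24
8 14 8 6 8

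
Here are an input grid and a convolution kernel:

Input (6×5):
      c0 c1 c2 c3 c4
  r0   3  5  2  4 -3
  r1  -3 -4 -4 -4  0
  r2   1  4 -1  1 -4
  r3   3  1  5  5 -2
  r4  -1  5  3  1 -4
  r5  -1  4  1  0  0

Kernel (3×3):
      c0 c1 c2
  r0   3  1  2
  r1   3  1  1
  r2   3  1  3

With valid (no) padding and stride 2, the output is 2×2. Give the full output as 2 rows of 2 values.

5 -26
31 6

Output[0,0]: The receptive field on the input at this output position is [3 5 2 / -3 -4 -4 / 1 4 -1]. Elementwise product with the kernel and sum: 3·3 + 5·1 + 2·2 + -3·3 + -4·1 + -4·1 + 1·3 + 4·1 + -1·3.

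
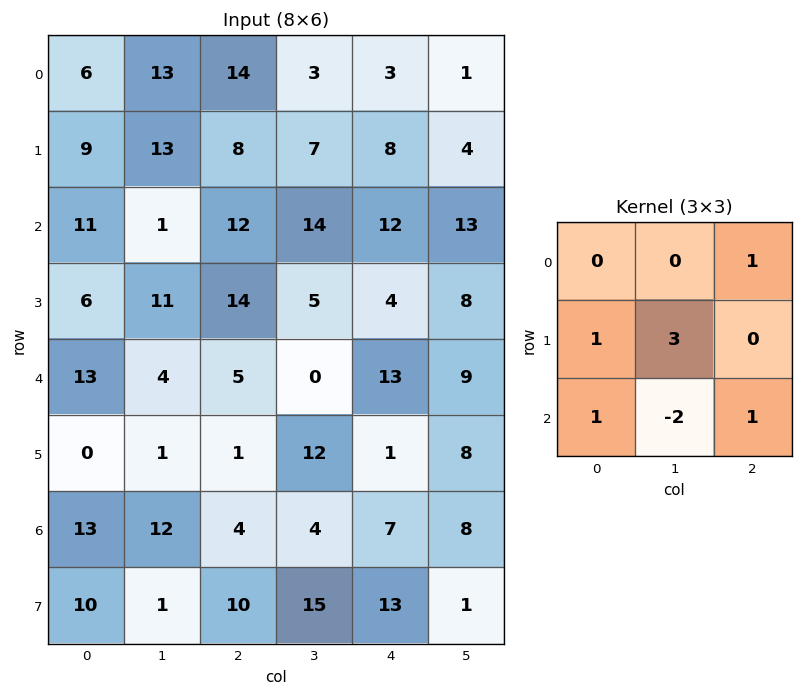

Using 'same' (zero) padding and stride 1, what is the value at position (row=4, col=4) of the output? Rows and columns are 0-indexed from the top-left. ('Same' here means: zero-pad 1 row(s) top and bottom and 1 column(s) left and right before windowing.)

The receptive field on the zero-padded input at this output position is [5 4 8 / 0 13 9 / 12 1 8]. Elementwise product with the kernel and sum: 8·1 + 0·1 + 13·3 + 12·1 + 1·-2 + 8·1.

65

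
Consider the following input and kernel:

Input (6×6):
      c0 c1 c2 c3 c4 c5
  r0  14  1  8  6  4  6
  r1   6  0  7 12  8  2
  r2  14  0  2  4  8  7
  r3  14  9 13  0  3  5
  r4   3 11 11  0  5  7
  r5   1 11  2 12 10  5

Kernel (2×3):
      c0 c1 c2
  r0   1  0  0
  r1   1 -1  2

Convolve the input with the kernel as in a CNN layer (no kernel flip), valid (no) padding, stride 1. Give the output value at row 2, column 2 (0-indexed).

The receptive field on the input at this output position is [2 4 8 / 13 0 3]. Elementwise product with the kernel and sum: 2·1 + 13·1 + 0·-1 + 3·2.

21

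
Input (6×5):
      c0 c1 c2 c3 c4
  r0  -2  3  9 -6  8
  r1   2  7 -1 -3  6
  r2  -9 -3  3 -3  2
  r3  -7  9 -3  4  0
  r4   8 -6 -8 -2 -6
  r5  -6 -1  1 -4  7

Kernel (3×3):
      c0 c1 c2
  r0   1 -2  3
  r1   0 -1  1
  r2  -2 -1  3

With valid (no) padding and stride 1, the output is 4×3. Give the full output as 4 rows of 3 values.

41 -41 57
-13 -9 30
-40 3 11
-20 22 8

Output[0,0]: The receptive field on the input at this output position is [-2 3 9 / 2 7 -1 / -9 -3 3]. Elementwise product with the kernel and sum: -2·1 + 3·-2 + 9·3 + 7·-1 + -1·1 + -9·-2 + -3·-1 + 3·3.
Output[0,1]: The receptive field on the input at this output position is [3 9 -6 / 7 -1 -3 / -3 3 -3]. Elementwise product with the kernel and sum: 3·1 + 9·-2 + -6·3 + -1·-1 + -3·1 + -3·-2 + 3·-1 + -3·3.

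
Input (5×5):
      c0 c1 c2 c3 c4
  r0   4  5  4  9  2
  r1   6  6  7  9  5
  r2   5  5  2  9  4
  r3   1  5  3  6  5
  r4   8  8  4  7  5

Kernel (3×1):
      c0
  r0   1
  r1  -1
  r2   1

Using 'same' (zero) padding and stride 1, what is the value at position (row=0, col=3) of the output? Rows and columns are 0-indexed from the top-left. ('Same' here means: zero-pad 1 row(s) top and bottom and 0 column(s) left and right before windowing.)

The receptive field on the zero-padded input at this output position is [0 / 9 / 9]. Elementwise product with the kernel and sum: 0·1 + 9·-1 + 9·1.

0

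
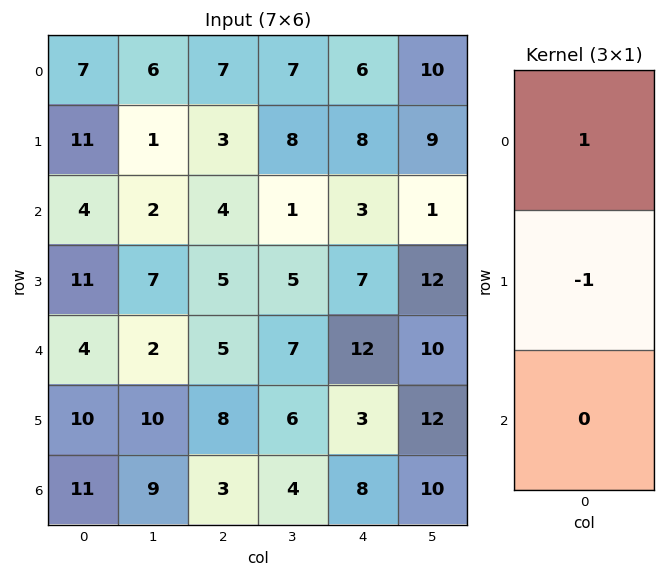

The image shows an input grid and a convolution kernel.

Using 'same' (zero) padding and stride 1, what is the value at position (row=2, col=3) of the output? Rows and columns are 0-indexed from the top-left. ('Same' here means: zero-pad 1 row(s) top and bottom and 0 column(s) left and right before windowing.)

The receptive field on the zero-padded input at this output position is [8 / 1 / 5]. Elementwise product with the kernel and sum: 8·1 + 1·-1.

7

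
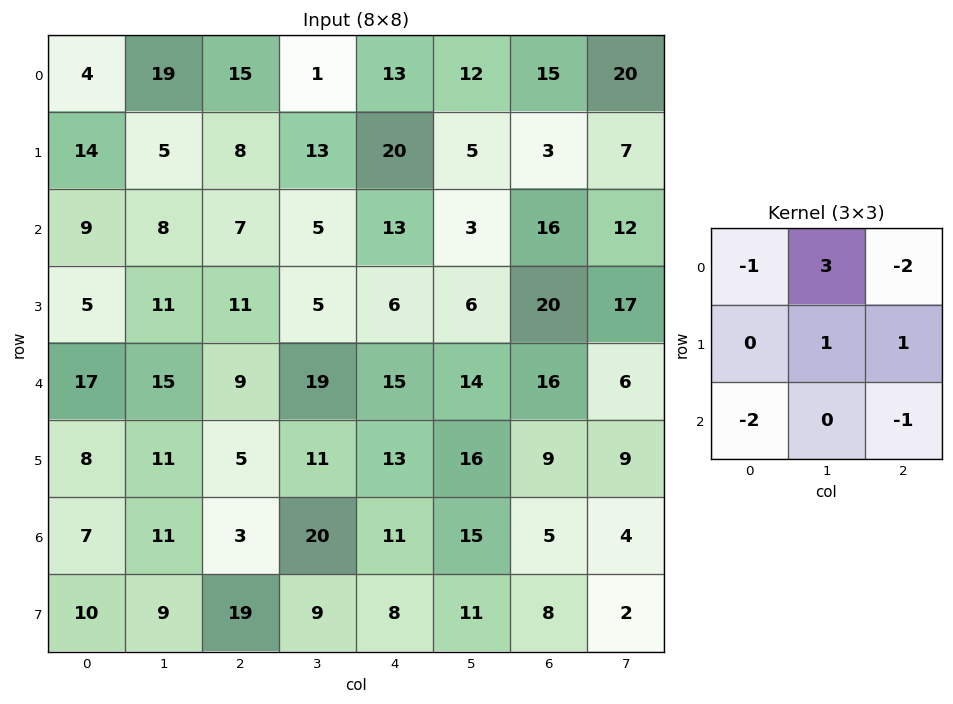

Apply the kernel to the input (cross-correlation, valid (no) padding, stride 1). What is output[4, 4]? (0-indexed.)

-7

The receptive field on the input at this output position is [15 14 16 / 13 16 9 / 11 15 5]. Elementwise product with the kernel and sum: 15·-1 + 14·3 + 16·-2 + 16·1 + 9·1 + 11·-2 + 5·-1.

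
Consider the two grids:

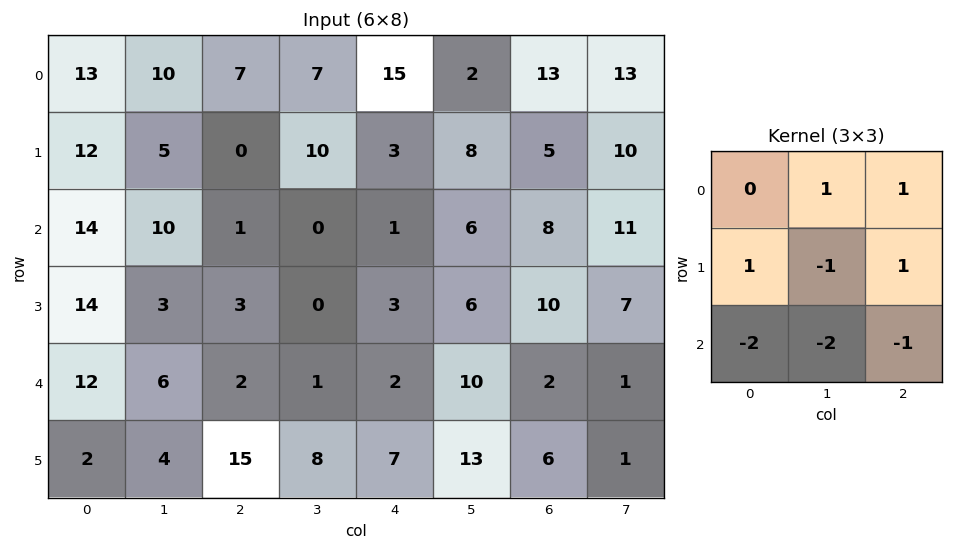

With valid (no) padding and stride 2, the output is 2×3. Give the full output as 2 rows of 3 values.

-25 12 -7
-13 -1 -5

Output[0,0]: The receptive field on the input at this output position is [13 10 7 / 12 5 0 / 14 10 1]. Elementwise product with the kernel and sum: 10·1 + 7·1 + 12·1 + 5·-1 + 0·1 + 14·-2 + 10·-2 + 1·-1.
Output[0,1]: The receptive field on the input at this output position is [7 7 15 / 0 10 3 / 1 0 1]. Elementwise product with the kernel and sum: 7·1 + 15·1 + 0·1 + 10·-1 + 3·1 + 1·-2 + 0·-2 + 1·-1.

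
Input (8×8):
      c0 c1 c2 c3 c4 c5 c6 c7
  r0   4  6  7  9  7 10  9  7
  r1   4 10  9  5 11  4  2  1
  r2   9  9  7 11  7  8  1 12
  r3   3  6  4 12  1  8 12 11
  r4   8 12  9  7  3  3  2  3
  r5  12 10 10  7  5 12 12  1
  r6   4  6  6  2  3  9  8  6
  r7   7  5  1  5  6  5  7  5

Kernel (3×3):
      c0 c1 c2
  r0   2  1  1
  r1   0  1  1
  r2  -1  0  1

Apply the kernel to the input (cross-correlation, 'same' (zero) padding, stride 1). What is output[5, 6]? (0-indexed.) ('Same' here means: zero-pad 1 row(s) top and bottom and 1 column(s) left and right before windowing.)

21

The receptive field on the zero-padded input at this output position is [3 2 3 / 12 12 1 / 9 8 6]. Elementwise product with the kernel and sum: 3·2 + 2·1 + 3·1 + 12·1 + 1·1 + 9·-1 + 6·1.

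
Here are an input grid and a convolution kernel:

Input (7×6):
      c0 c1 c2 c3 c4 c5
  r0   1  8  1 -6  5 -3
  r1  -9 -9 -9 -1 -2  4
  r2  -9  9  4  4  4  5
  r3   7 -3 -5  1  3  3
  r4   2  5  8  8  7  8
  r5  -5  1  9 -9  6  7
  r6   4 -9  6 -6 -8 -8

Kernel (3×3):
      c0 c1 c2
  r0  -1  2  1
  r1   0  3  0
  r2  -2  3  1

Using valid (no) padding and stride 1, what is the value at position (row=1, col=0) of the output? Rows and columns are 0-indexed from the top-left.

-19

The receptive field on the input at this output position is [-9 -9 -9 / -9 9 4 / 7 -3 -5]. Elementwise product with the kernel and sum: -9·-1 + -9·2 + -9·1 + 9·3 + 7·-2 + -3·3 + -5·1.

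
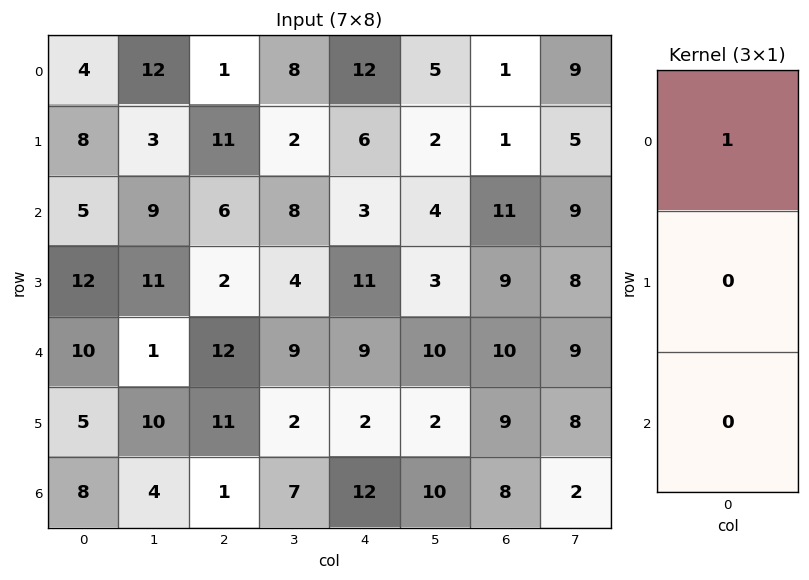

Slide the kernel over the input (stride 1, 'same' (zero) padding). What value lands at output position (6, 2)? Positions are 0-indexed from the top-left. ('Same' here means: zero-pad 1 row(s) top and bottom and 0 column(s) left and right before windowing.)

The receptive field on the zero-padded input at this output position is [11 / 1 / 0]. Elementwise product with the kernel and sum: 11·1.

11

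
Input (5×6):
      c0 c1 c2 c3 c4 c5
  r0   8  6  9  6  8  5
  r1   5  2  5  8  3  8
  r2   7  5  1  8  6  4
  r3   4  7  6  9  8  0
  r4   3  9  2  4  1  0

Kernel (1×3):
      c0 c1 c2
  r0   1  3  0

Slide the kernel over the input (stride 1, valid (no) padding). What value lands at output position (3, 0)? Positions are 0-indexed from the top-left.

The receptive field on the input at this output position is [4 7 6]. Elementwise product with the kernel and sum: 4·1 + 7·3.

25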